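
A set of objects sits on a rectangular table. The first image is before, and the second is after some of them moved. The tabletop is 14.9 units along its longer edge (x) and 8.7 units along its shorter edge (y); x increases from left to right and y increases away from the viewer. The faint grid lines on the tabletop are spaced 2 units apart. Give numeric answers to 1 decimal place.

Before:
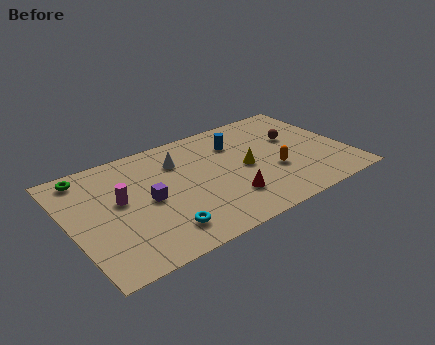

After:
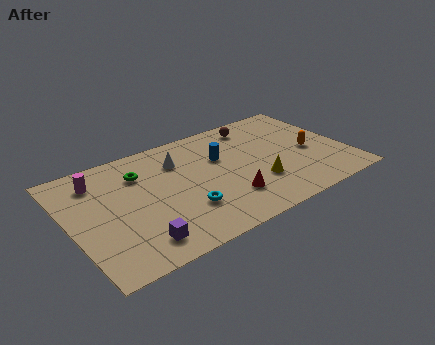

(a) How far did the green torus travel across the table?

3.0

The green torus moved from about (1.3, 7.6) to (4.0, 6.4), a distance of √(2.7² + 1.2²) ≈ 3.0.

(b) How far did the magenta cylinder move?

2.2

The magenta cylinder moved from about (2.7, 4.9) to (1.8, 6.9), a distance of √(0.9² + 2.0²) ≈ 2.2.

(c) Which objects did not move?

the red cone and the white cone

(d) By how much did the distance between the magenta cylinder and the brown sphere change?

-0.9

The distance was about 9.7 in the first image and 8.8 in the second, so they moved 0.9 units closer together.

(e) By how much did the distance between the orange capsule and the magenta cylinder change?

+3.3

The distance was about 8.3 in the first image and 11.6 in the second, so they moved 3.3 units further apart.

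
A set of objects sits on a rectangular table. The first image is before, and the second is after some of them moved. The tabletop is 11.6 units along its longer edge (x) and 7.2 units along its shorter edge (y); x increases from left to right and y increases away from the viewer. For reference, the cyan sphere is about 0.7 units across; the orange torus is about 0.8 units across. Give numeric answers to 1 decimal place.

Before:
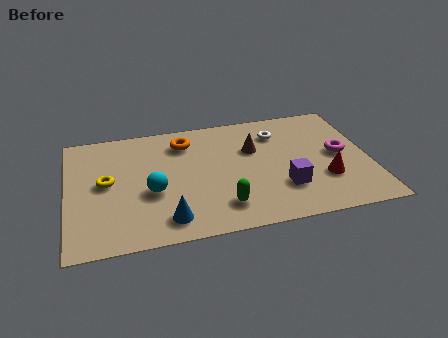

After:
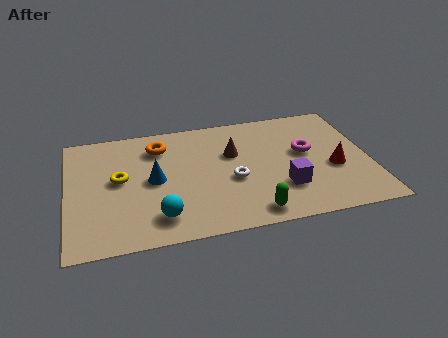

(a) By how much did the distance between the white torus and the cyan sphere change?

-2.3

They were about 5.6 units apart before and 3.3 after — 2.3 units closer together.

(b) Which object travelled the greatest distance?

the white torus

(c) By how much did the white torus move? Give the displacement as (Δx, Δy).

(-1.9, -2.5)

From the two frames, the white torus sits at roughly (8.2, 5.5) before and (6.3, 3.0) after.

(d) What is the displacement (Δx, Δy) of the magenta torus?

(-1.3, 0.4)

From the two frames, the magenta torus sits at roughly (10.5, 3.7) before and (9.2, 4.1) after.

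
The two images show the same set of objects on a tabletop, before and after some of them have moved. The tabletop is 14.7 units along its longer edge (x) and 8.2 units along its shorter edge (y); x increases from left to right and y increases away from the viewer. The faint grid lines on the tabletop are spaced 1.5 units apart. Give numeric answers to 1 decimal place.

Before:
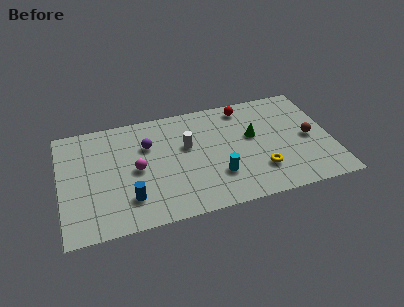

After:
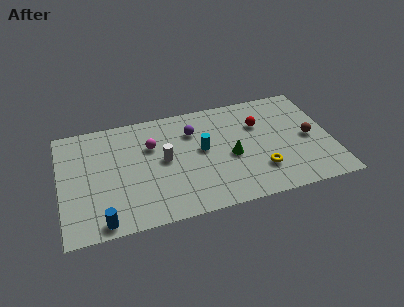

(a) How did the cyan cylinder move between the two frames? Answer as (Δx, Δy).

(-0.7, 2.1)

From the two frames, the cyan cylinder sits at roughly (8.4, 2.4) before and (7.7, 4.5) after.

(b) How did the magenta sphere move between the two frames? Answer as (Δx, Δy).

(0.9, 1.5)

The magenta sphere was at about (4.1, 4.0) and moved to about (5.0, 5.5).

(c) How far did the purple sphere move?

2.5

From (4.8, 5.6) to (7.3, 6.0), the purple sphere covered √(2.5² + 0.4²) ≈ 2.5 units.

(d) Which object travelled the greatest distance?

the purple sphere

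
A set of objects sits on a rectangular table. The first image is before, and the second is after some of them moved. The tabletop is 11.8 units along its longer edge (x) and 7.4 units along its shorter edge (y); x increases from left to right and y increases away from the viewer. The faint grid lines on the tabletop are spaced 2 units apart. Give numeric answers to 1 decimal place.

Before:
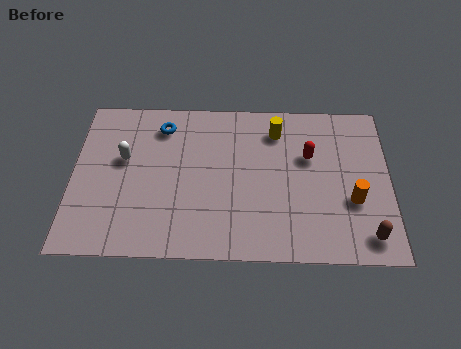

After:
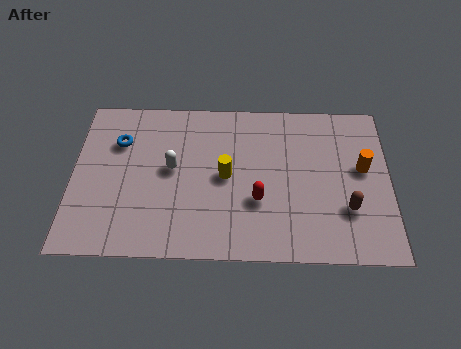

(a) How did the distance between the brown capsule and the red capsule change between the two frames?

-0.9

They were about 4.2 units apart before and 3.3 after — 0.9 units closer together.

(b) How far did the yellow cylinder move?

2.9

The yellow cylinder was near (7.6, 5.9) before and (5.7, 3.7) after, so it travelled √(1.9² + 2.2²) ≈ 2.9 units.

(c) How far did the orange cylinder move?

1.6

The orange cylinder moved from about (10.4, 2.7) to (10.8, 4.2), a distance of √(0.4² + 1.5²) ≈ 1.6.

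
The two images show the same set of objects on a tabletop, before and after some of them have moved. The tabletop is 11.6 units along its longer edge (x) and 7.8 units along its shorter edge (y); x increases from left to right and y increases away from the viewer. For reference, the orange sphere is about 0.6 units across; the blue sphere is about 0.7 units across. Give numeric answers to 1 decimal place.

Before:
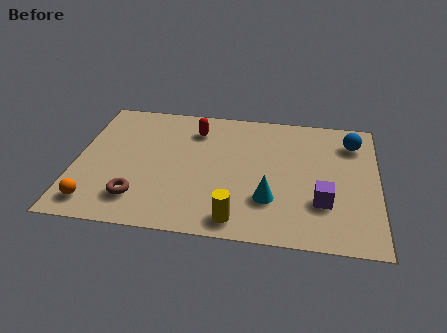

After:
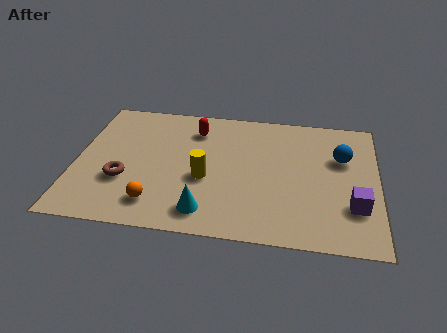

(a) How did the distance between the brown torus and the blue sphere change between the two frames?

-0.6

The distance was about 9.2 in the first image and 8.6 in the second, so they moved 0.6 units closer together.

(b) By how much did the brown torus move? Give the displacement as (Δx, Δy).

(-0.6, 1.0)

The brown torus started near (2.5, 1.7) and ended near (1.9, 2.7).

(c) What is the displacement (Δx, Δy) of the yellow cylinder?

(-1.3, 2.2)

From the two frames, the yellow cylinder sits at roughly (6.3, 1.0) before and (5.0, 3.2) after.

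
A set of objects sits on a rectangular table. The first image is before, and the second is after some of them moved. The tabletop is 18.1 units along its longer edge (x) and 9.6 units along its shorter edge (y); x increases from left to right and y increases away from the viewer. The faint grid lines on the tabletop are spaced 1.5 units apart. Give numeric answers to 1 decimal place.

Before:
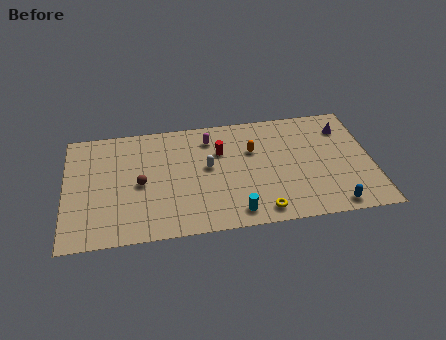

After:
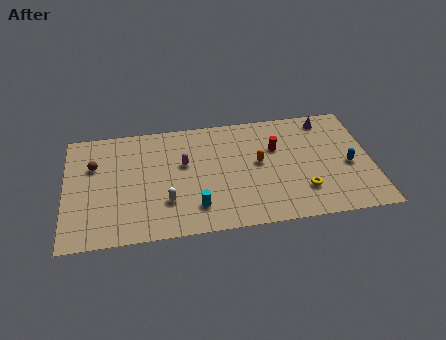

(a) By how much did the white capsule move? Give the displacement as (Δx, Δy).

(-2.5, -2.5)

The white capsule was at about (8.4, 5.3) and moved to about (5.9, 2.8).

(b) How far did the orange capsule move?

1.1

From (11.1, 6.3) to (11.4, 5.2), the orange capsule covered √(0.3² + 1.1²) ≈ 1.1 units.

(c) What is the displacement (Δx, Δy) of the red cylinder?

(3.3, -0.2)

The red cylinder was at about (9.2, 6.5) and moved to about (12.5, 6.3).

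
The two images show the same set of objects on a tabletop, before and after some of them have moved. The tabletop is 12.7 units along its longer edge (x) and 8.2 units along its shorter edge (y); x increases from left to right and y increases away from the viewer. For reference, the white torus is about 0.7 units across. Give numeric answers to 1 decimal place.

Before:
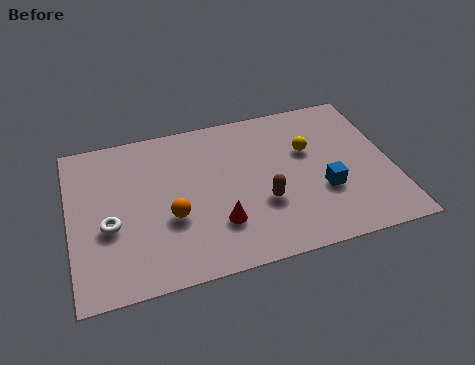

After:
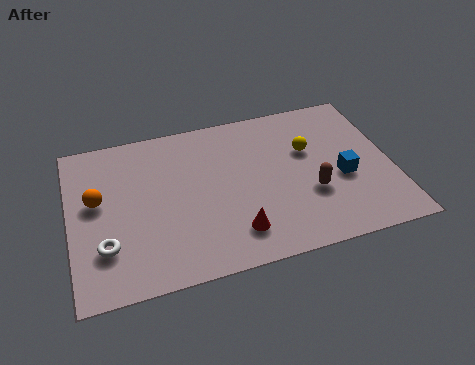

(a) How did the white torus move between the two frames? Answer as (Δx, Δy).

(-0.2, -1.0)

From the two frames, the white torus sits at roughly (1.5, 3.3) before and (1.3, 2.3) after.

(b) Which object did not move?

the yellow sphere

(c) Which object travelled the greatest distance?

the orange sphere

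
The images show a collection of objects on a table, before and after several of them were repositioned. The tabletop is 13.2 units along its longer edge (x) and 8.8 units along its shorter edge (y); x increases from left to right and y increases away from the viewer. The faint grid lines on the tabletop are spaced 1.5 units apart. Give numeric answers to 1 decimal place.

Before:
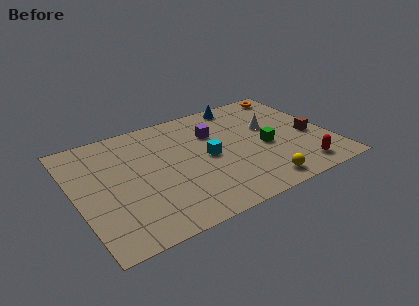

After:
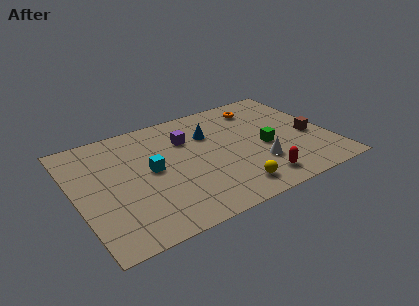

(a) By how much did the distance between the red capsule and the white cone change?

-2.9

They were about 4.1 units apart before and 1.2 after — 2.9 units closer together.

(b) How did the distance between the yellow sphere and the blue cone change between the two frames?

-2.1

The distance was about 6.8 in the first image and 4.7 in the second, so they moved 2.1 units closer together.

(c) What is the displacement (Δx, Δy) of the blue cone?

(-2.0, -1.8)

From the two frames, the blue cone sits at roughly (9.2, 7.9) before and (7.2, 6.1) after.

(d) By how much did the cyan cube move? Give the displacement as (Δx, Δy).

(-2.9, 0.3)

From the two frames, the cyan cube sits at roughly (6.8, 4.3) before and (3.9, 4.6) after.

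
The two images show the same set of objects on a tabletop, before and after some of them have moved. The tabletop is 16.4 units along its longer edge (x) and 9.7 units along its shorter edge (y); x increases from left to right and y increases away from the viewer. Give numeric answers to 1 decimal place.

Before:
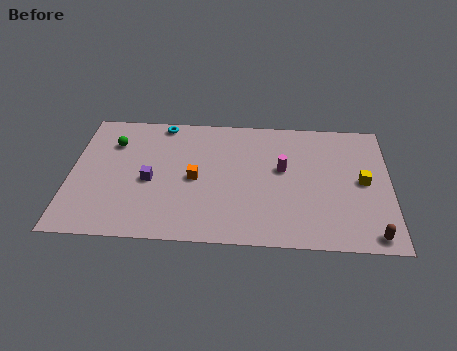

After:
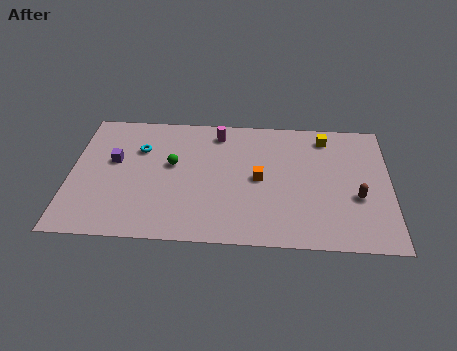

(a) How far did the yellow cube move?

3.8

From (15.0, 4.9) to (13.1, 8.2), the yellow cube covered √(1.9² + 3.3²) ≈ 3.8 units.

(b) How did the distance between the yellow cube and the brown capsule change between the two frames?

+0.9

They were about 3.9 units apart before and 4.8 after — 0.9 units further apart.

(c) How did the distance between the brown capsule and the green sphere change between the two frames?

-4.9

Before: roughly 14.6 units apart; after: 9.7. That's 4.9 units closer together.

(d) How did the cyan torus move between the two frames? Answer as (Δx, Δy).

(-1.1, -2.1)

The cyan torus was at about (4.6, 8.8) and moved to about (3.5, 6.7).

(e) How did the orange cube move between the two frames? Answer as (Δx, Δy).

(3.3, 0.2)

The orange cube was at about (6.4, 4.6) and moved to about (9.7, 4.8).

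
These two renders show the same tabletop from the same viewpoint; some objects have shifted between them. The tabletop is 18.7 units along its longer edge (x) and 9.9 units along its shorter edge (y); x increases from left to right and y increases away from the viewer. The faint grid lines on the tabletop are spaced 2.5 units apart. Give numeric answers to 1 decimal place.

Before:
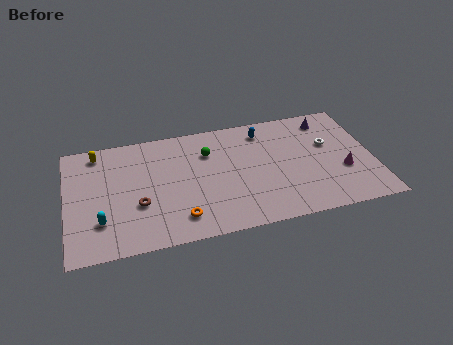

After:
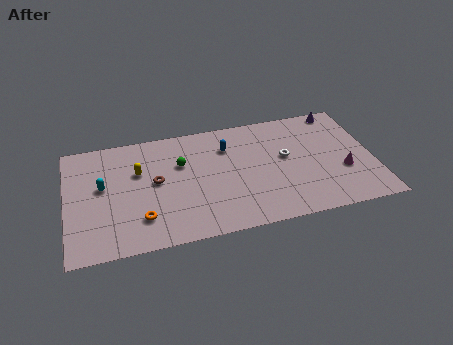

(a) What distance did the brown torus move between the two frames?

2.0

From (4.3, 3.6) to (5.4, 5.3), the brown torus covered √(1.1² + 1.7²) ≈ 2.0 units.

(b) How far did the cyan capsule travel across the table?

2.9

The cyan capsule was near (2.0, 2.7) before and (2.2, 5.6) after, so it travelled √(0.2² + 2.9²) ≈ 2.9 units.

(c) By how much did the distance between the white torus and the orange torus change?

-0.7

The distance was about 10.3 in the first image and 9.6 in the second, so they moved 0.7 units closer together.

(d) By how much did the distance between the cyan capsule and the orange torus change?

-0.9

The distance was about 4.8 in the first image and 3.9 in the second, so they moved 0.9 units closer together.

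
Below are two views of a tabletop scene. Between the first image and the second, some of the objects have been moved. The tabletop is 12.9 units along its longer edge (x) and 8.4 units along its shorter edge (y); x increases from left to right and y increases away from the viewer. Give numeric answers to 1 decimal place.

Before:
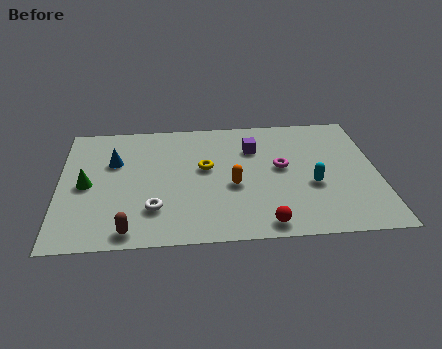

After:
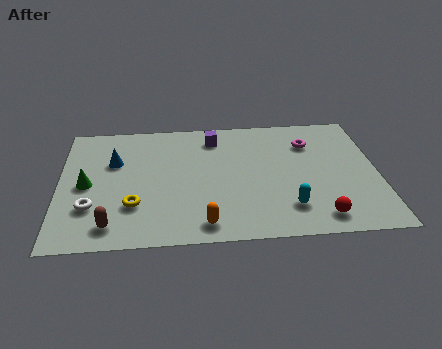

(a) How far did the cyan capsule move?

1.7

From (10.2, 3.3) to (9.2, 1.9), the cyan capsule covered √(1.0² + 1.4²) ≈ 1.7 units.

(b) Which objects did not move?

the blue cone and the green cone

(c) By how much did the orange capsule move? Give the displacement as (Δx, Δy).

(-1.2, -2.4)

From the two frames, the orange capsule sits at roughly (7.0, 3.5) before and (5.8, 1.1) after.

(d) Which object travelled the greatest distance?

the yellow torus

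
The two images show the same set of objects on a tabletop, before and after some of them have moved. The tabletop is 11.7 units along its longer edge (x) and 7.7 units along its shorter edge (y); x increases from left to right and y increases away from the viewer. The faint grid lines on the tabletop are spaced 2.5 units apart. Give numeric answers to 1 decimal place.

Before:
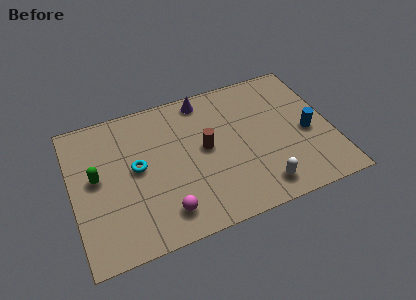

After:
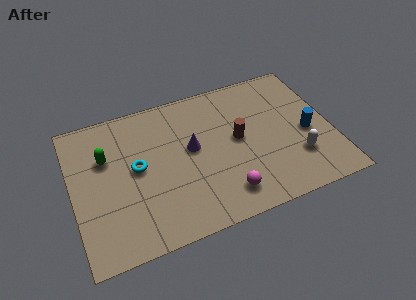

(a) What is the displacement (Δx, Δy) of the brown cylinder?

(1.5, 0.0)

The brown cylinder started near (6.0, 4.1) and ended near (7.5, 4.1).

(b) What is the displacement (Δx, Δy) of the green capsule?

(0.5, 0.9)

From the two frames, the green capsule sits at roughly (1.1, 4.2) before and (1.6, 5.1) after.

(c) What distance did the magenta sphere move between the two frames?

2.7

The magenta sphere was near (3.9, 1.4) before and (6.6, 1.4) after, so it travelled √(2.7² + 0.0²) ≈ 2.7 units.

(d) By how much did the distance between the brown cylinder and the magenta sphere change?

-0.6

The distance was about 3.4 in the first image and 2.8 in the second, so they moved 0.6 units closer together.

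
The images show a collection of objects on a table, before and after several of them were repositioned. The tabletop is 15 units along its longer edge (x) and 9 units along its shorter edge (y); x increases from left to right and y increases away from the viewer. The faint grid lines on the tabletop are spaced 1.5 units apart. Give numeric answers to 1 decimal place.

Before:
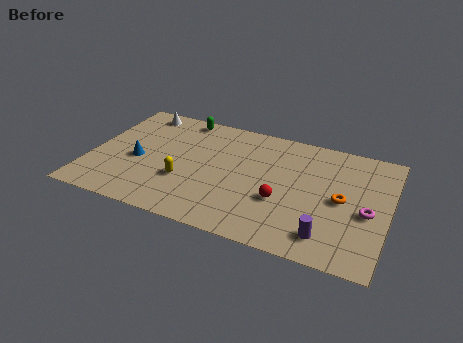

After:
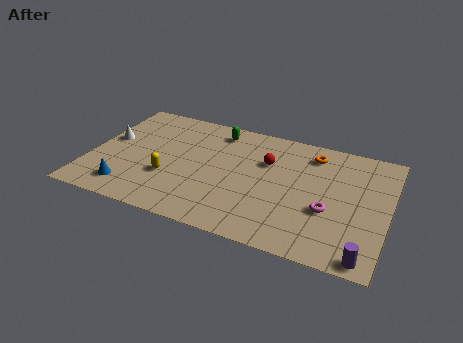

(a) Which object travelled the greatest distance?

the orange torus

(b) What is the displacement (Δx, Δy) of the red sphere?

(-1.0, 2.7)

The red sphere was at about (9.8, 3.3) and moved to about (8.8, 6.0).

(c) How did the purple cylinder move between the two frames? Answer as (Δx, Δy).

(1.9, -0.8)

From the two frames, the purple cylinder sits at roughly (12.2, 1.6) before and (14.1, 0.8) after.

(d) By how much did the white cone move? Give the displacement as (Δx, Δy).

(-1.2, -2.8)

The white cone started near (2.0, 7.9) and ended near (0.8, 5.1).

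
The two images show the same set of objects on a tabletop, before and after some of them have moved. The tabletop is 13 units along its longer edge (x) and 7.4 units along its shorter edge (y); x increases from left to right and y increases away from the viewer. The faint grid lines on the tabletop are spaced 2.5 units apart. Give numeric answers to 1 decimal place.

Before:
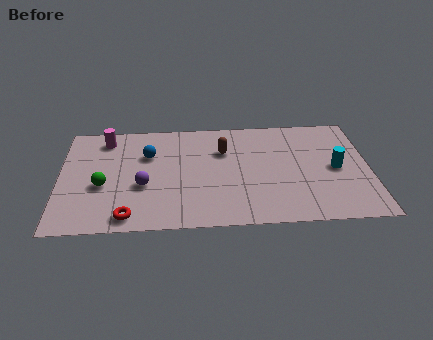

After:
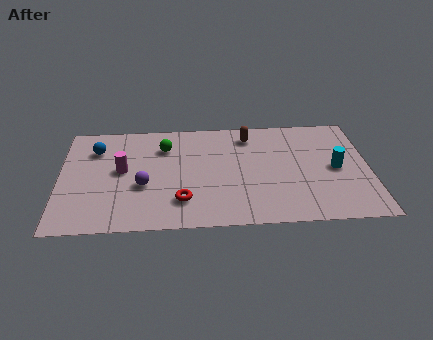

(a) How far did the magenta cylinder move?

2.3

The magenta cylinder was near (1.9, 6.2) before and (2.6, 4.0) after, so it travelled √(0.7² + 2.2²) ≈ 2.3 units.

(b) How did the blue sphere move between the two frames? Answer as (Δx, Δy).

(-2.2, 0.5)

The blue sphere started near (3.7, 5.0) and ended near (1.5, 5.5).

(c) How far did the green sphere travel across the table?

3.6

The green sphere was near (1.8, 3.0) before and (4.4, 5.5) after, so it travelled √(2.6² + 2.5²) ≈ 3.6 units.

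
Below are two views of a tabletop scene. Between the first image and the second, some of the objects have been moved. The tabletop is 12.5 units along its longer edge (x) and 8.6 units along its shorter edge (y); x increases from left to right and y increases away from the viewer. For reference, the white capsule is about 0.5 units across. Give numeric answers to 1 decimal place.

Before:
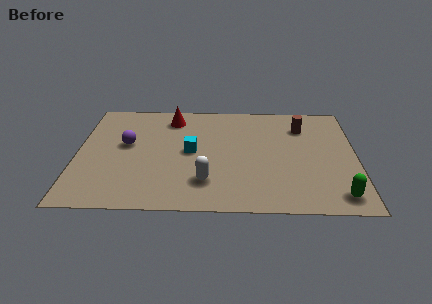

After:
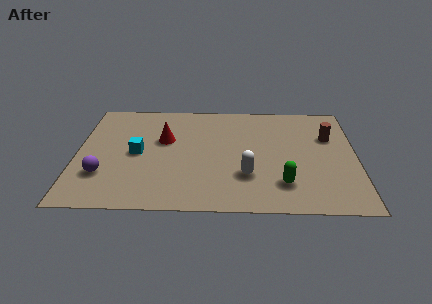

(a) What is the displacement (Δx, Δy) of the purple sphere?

(-1.0, -2.4)

The purple sphere started near (2.2, 4.9) and ended near (1.2, 2.5).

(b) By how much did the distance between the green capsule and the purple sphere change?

-2.1

The distance was about 10.1 in the first image and 8.0 in the second, so they moved 2.1 units closer together.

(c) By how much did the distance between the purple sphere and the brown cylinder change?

+2.5

Before: roughly 8.1 units apart; after: 10.6. That's 2.5 units further apart.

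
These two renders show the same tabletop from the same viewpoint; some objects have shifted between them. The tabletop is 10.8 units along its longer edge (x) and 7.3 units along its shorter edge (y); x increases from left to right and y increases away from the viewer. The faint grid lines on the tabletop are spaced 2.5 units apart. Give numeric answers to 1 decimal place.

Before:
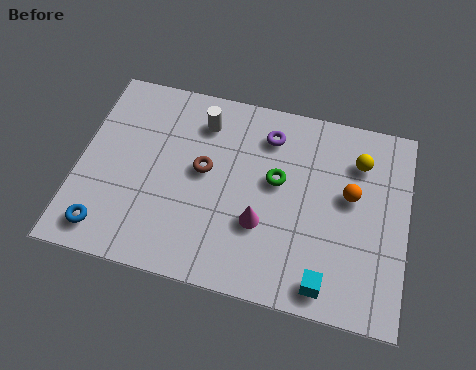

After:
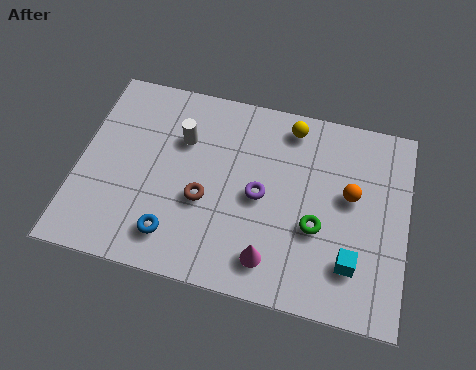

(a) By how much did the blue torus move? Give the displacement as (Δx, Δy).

(2.2, 0.3)

From the two frames, the blue torus sits at roughly (1.1, 1.1) before and (3.3, 1.4) after.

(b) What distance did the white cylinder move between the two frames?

1.0

From (3.9, 5.8) to (3.3, 5.0), the white cylinder covered √(0.6² + 0.8²) ≈ 1.0 units.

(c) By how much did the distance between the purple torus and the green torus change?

+0.4

The distance was about 1.6 in the first image and 2.0 in the second, so they moved 0.4 units further apart.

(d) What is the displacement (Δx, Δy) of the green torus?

(1.4, -1.4)

From the two frames, the green torus sits at roughly (6.5, 4.2) before and (7.9, 2.8) after.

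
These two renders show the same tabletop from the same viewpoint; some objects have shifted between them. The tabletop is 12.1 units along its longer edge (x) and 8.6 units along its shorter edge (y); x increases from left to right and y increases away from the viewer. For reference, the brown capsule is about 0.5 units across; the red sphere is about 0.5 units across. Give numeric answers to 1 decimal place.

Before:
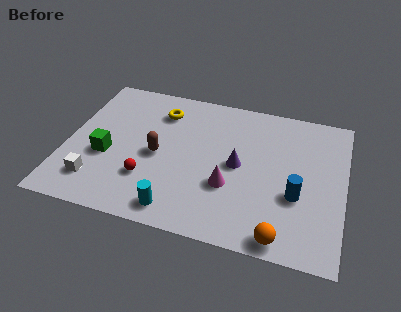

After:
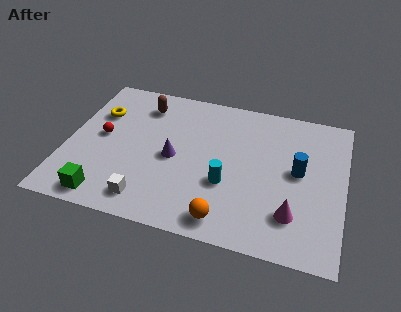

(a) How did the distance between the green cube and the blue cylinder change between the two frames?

+0.6

They were about 8.3 units apart before and 8.9 after — 0.6 units further apart.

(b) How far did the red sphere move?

3.0

The red sphere was near (3.7, 2.5) before and (1.5, 4.5) after, so it travelled √(2.2² + 2.0²) ≈ 3.0 units.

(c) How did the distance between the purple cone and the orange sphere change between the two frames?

-0.3

Before: roughly 4.1 units apart; after: 3.8. That's 0.3 units closer together.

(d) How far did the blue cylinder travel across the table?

1.4

The blue cylinder moved from about (10.1, 3.2) to (10.1, 4.6), a distance of √(0.0² + 1.4²) ≈ 1.4.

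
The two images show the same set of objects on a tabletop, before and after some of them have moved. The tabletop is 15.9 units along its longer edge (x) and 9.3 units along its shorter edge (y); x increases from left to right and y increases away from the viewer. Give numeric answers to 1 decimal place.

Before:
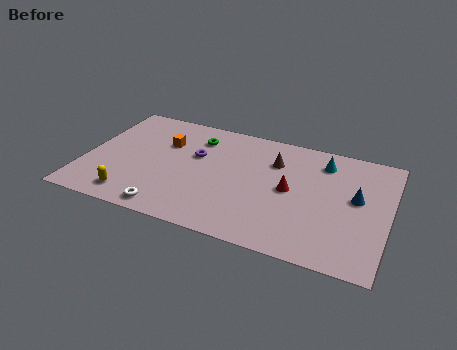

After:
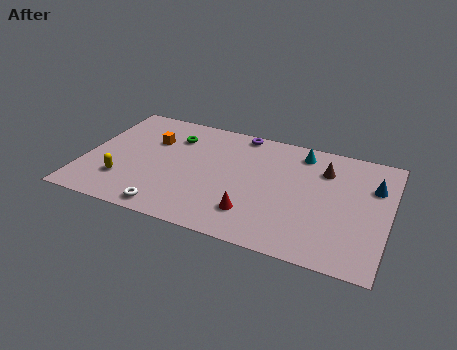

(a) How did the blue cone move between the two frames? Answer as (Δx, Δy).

(0.8, 1.2)

From the two frames, the blue cone sits at roughly (14.2, 5.2) before and (15.0, 6.4) after.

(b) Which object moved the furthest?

the purple torus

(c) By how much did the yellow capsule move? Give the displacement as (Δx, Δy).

(-0.6, 1.1)

From the two frames, the yellow capsule sits at roughly (2.8, 1.4) before and (2.2, 2.5) after.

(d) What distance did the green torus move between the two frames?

1.2

The green torus was near (5.6, 7.3) before and (4.4, 7.0) after, so it travelled √(1.2² + 0.3²) ≈ 1.2 units.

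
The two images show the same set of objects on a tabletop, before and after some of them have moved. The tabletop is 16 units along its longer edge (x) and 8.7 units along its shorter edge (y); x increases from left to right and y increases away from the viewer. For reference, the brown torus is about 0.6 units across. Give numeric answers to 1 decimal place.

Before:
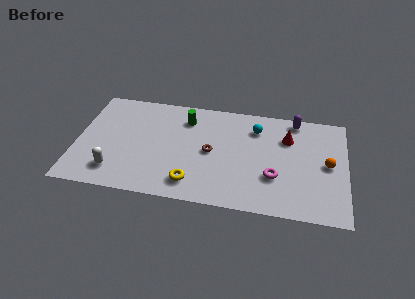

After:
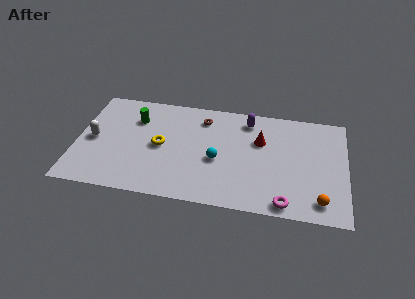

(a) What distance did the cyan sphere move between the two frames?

3.7

From (10.6, 6.7) to (8.4, 3.7), the cyan sphere covered √(2.2² + 3.0²) ≈ 3.7 units.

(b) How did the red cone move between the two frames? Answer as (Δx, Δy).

(-1.6, -0.5)

From the two frames, the red cone sits at roughly (12.5, 6.2) before and (10.9, 5.7) after.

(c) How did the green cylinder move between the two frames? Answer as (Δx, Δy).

(-3.0, -0.5)

From the two frames, the green cylinder sits at roughly (6.4, 6.8) before and (3.4, 6.3) after.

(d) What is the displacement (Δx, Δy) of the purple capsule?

(-2.8, -0.5)

The purple capsule started near (12.9, 7.8) and ended near (10.1, 7.3).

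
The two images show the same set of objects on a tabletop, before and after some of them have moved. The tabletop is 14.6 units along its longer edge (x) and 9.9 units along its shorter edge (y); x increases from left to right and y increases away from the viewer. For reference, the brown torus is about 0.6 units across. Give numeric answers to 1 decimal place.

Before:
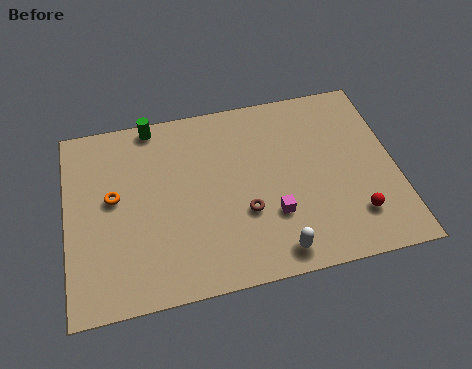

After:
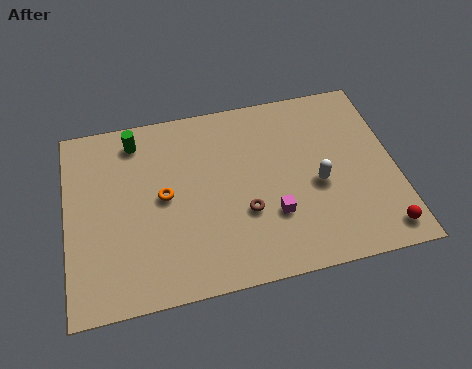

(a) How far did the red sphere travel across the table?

1.5

The red sphere moved from about (12.6, 2.3) to (13.7, 1.3), a distance of √(1.1² + 1.0²) ≈ 1.5.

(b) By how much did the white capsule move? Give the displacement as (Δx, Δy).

(2.1, 3.1)

The white capsule was at about (9.0, 1.2) and moved to about (11.1, 4.3).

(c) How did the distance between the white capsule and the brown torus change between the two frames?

+0.8

They were about 2.6 units apart before and 3.4 after — 0.8 units further apart.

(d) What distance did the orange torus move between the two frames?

2.2

The orange torus moved from about (2.1, 5.5) to (4.3, 5.1), a distance of √(2.2² + 0.4²) ≈ 2.2.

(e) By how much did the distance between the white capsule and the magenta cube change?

+0.5

They were about 1.9 units apart before and 2.4 after — 0.5 units further apart.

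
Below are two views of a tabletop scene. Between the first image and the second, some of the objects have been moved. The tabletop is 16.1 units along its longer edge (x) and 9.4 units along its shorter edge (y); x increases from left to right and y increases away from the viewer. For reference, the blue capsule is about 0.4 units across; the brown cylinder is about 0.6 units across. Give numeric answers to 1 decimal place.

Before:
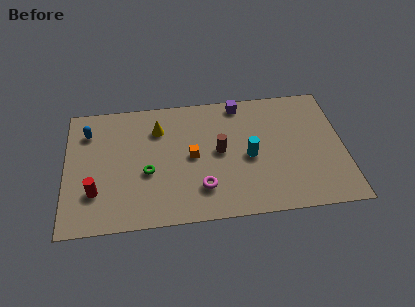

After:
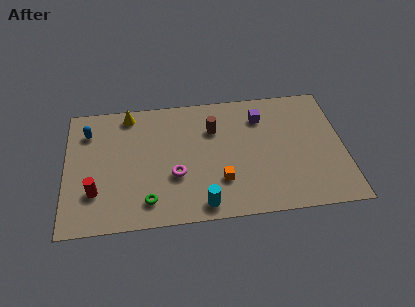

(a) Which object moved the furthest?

the cyan cylinder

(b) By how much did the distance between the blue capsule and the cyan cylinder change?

-0.8

They were about 9.7 units apart before and 8.9 after — 0.8 units closer together.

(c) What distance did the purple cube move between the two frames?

1.7

The purple cube was near (10.2, 8.4) before and (11.4, 7.2) after, so it travelled √(1.2² + 1.2²) ≈ 1.7 units.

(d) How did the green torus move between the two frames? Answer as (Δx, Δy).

(0.0, -2.1)

The green torus started near (4.7, 3.8) and ended near (4.7, 1.7).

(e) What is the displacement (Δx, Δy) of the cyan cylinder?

(-2.8, -3.2)

From the two frames, the cyan cylinder sits at roughly (10.6, 4.3) before and (7.8, 1.1) after.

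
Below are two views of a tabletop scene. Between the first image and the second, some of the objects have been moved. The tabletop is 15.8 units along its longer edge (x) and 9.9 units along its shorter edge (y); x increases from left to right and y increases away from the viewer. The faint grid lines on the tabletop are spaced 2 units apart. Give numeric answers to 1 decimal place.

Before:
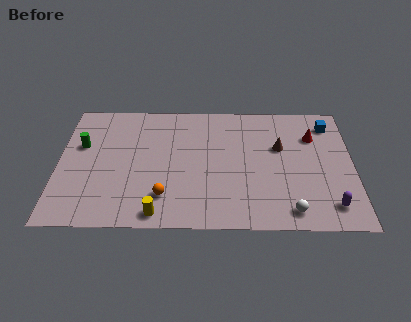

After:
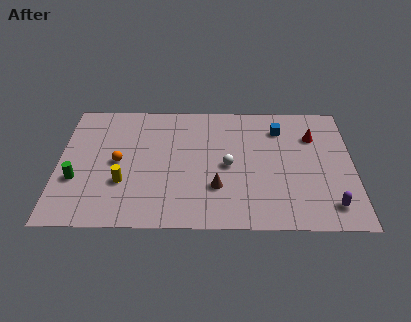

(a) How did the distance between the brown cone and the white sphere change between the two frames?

-3.1

The distance was about 4.9 in the first image and 1.8 in the second, so they moved 3.1 units closer together.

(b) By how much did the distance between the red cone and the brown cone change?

+4.6

Before: roughly 2.0 units apart; after: 6.6. That's 4.6 units further apart.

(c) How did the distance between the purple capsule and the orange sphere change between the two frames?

+2.9

Before: roughly 8.8 units apart; after: 11.7. That's 2.9 units further apart.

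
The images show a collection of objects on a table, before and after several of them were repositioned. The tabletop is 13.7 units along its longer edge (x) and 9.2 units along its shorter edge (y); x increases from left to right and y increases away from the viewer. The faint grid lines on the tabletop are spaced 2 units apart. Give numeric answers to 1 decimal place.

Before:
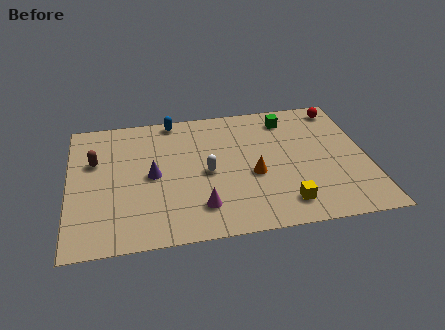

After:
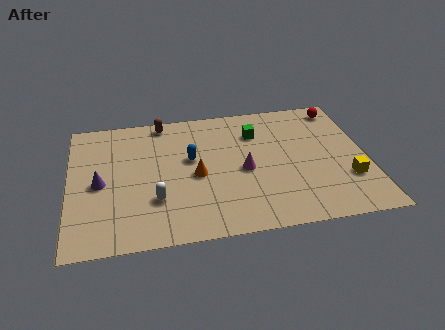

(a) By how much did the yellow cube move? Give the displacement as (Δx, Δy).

(3.0, 1.2)

From the two frames, the yellow cube sits at roughly (9.7, 1.6) before and (12.7, 2.8) after.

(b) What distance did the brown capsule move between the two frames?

4.0

The brown capsule moved from about (1.2, 5.9) to (4.4, 8.3), a distance of √(3.2² + 2.4²) ≈ 4.0.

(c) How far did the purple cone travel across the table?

2.4

The purple cone moved from about (3.8, 4.5) to (1.4, 4.3), a distance of √(2.4² + 0.2²) ≈ 2.4.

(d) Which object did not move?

the red sphere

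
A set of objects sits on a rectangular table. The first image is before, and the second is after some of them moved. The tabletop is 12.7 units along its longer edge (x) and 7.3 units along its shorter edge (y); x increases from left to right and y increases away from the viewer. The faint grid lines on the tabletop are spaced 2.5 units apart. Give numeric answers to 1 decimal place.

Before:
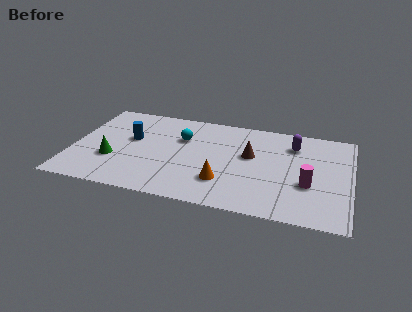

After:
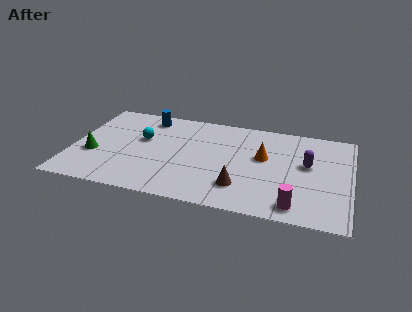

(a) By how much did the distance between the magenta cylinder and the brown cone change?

-0.5

The distance was about 3.1 in the first image and 2.6 in the second, so they moved 0.5 units closer together.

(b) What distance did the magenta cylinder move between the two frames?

1.8

From (10.8, 2.7) to (10.3, 1.0), the magenta cylinder covered √(0.5² + 1.7²) ≈ 1.8 units.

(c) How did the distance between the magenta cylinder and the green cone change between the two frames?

+0.6

The distance was about 8.9 in the first image and 9.5 in the second, so they moved 0.6 units further apart.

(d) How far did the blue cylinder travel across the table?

2.0

From (2.6, 4.3) to (3.2, 6.2), the blue cylinder covered √(0.6² + 1.9²) ≈ 2.0 units.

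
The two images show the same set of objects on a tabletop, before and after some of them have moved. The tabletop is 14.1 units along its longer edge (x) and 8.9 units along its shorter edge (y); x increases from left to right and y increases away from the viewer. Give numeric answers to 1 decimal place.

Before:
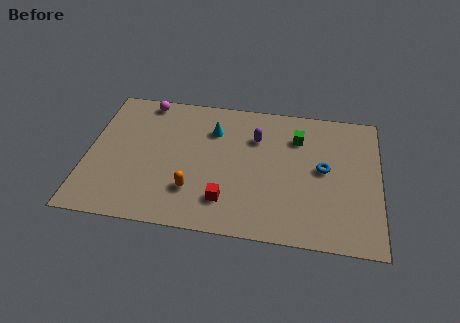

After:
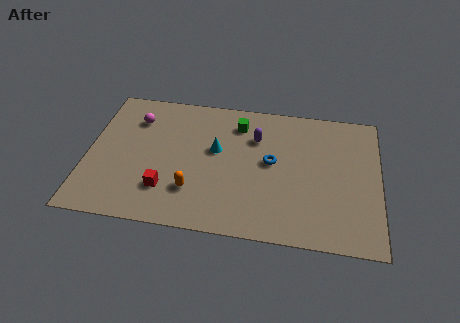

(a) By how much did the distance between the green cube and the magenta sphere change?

-2.6

The distance was about 7.6 in the first image and 5.0 in the second, so they moved 2.6 units closer together.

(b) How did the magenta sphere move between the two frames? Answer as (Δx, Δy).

(-0.4, -1.3)

From the two frames, the magenta sphere sits at roughly (2.6, 8.0) before and (2.2, 6.7) after.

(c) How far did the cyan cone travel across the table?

1.3

From (6.0, 6.5) to (6.2, 5.2), the cyan cone covered √(0.2² + 1.3²) ≈ 1.3 units.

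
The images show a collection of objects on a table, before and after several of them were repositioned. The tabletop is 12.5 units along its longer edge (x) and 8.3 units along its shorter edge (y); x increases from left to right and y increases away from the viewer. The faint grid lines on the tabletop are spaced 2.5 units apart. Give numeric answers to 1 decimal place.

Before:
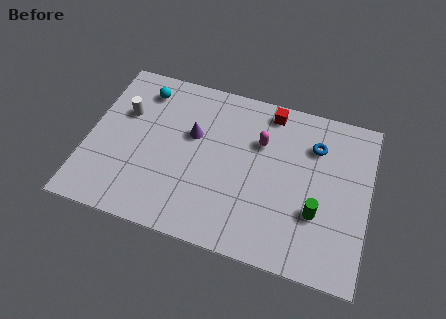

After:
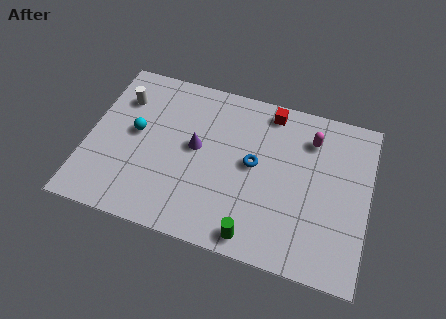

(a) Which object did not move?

the red cube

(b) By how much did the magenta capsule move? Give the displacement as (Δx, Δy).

(2.2, 0.8)

From the two frames, the magenta capsule sits at roughly (7.6, 5.6) before and (9.8, 6.4) after.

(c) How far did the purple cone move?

0.6

The purple cone moved from about (4.6, 5.1) to (4.8, 4.5), a distance of √(0.2² + 0.6²) ≈ 0.6.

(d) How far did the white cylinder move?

0.7

The white cylinder moved from about (1.5, 5.4) to (1.3, 6.1), a distance of √(0.2² + 0.7²) ≈ 0.7.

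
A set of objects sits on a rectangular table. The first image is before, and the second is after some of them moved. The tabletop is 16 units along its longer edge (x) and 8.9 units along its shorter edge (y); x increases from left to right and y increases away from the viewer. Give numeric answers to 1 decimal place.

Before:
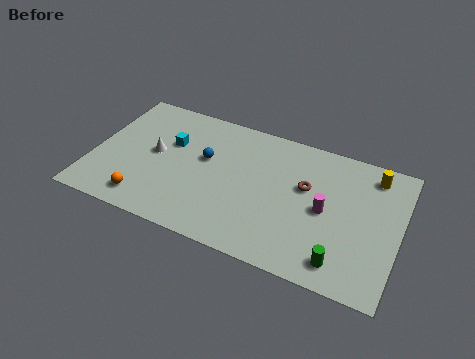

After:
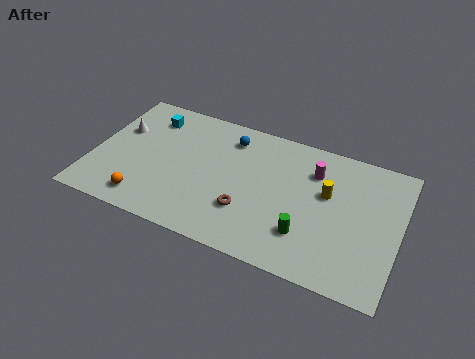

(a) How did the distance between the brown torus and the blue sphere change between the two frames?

-0.6

They were about 5.3 units apart before and 4.7 after — 0.6 units closer together.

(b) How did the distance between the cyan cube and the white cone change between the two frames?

+0.8

Before: roughly 1.2 units apart; after: 2.0. That's 0.8 units further apart.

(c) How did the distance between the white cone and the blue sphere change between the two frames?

+3.2

Before: roughly 2.7 units apart; after: 5.9. That's 3.2 units further apart.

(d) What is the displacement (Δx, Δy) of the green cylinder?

(-1.9, 1.0)

From the two frames, the green cylinder sits at roughly (13.3, 1.4) before and (11.4, 2.4) after.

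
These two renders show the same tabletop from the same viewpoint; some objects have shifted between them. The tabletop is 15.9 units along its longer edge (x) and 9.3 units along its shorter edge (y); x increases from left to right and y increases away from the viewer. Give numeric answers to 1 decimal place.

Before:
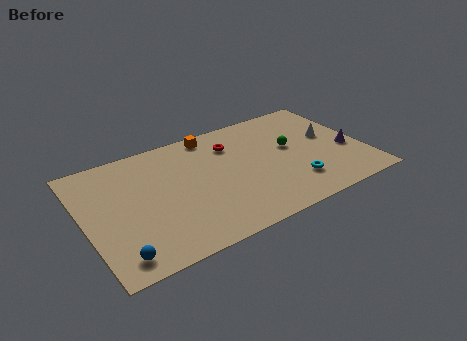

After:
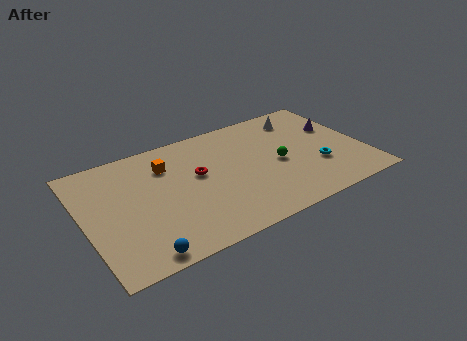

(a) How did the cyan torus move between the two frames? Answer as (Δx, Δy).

(1.5, 0.8)

The cyan torus was at about (11.6, 2.3) and moved to about (13.1, 3.1).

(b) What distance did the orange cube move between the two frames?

3.1

The orange cube moved from about (7.7, 8.3) to (4.9, 6.9), a distance of √(2.8² + 1.4²) ≈ 3.1.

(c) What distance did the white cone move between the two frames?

2.6

The white cone moved from about (14.2, 5.3) to (12.9, 7.6), a distance of √(1.3² + 2.3²) ≈ 2.6.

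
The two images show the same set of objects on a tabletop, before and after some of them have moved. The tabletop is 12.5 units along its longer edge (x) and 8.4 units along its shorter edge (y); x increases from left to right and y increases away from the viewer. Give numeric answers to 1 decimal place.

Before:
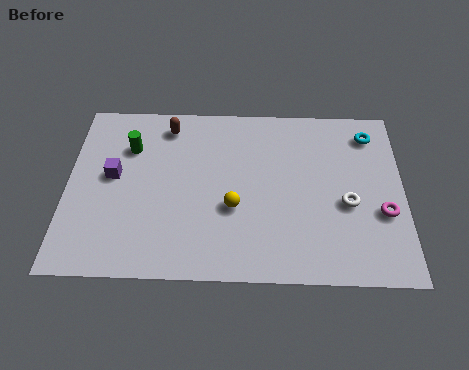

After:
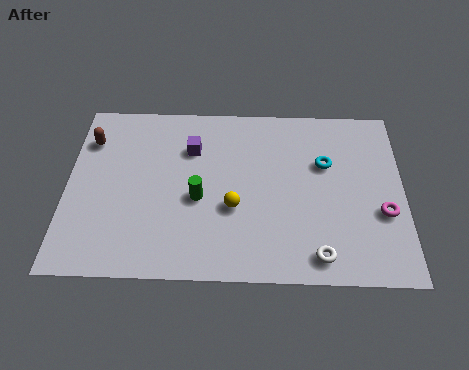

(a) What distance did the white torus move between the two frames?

2.6

The white torus was near (10.4, 3.5) before and (9.3, 1.1) after, so it travelled √(1.1² + 2.4²) ≈ 2.6 units.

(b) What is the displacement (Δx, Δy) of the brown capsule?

(-2.9, -0.8)

From the two frames, the brown capsule sits at roughly (3.7, 7.1) before and (0.8, 6.3) after.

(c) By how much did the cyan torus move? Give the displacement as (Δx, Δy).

(-1.7, -1.5)

The cyan torus started near (11.3, 6.9) and ended near (9.6, 5.4).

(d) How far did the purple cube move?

3.2

The purple cube was near (1.7, 4.6) before and (4.6, 6.0) after, so it travelled √(2.9² + 1.4²) ≈ 3.2 units.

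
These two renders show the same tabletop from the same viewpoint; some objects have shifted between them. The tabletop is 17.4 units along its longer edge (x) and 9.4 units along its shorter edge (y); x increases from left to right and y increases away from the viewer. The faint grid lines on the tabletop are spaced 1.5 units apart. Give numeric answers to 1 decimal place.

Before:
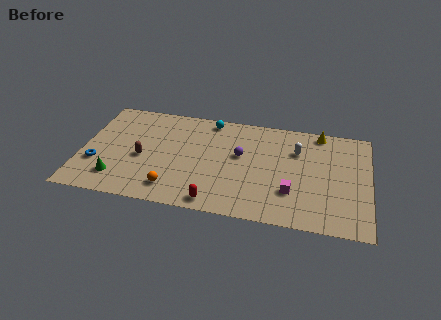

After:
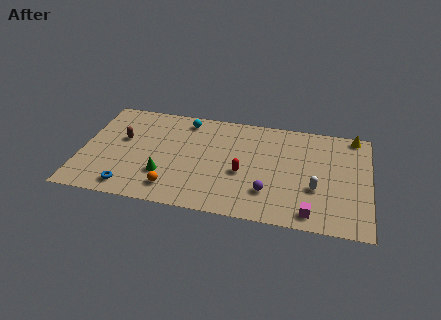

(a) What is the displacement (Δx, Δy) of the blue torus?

(2.1, -1.8)

The blue torus started near (1.0, 3.1) and ended near (3.1, 1.3).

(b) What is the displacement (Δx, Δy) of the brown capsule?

(-1.3, 1.5)

The brown capsule was at about (3.7, 4.1) and moved to about (2.4, 5.6).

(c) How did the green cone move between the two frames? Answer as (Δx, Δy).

(2.8, 0.8)

The green cone started near (2.3, 2.0) and ended near (5.1, 2.8).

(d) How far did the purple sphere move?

3.5

The purple sphere moved from about (9.6, 5.5) to (11.4, 2.5), a distance of √(1.8² + 3.0²) ≈ 3.5.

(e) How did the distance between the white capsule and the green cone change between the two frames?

-2.5

The distance was about 11.6 in the first image and 9.1 in the second, so they moved 2.5 units closer together.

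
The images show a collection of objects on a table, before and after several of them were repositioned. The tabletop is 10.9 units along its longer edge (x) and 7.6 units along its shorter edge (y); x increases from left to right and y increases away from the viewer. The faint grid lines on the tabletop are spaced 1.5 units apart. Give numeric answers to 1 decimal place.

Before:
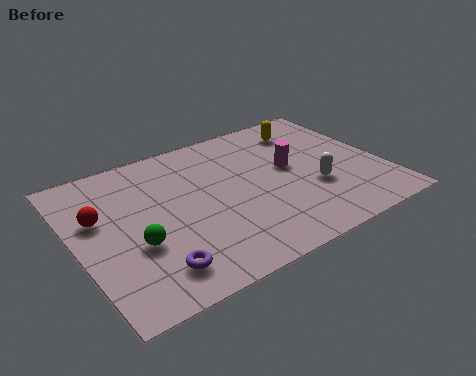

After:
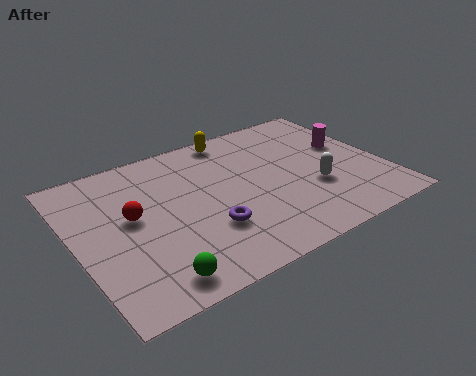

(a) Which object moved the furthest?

the yellow capsule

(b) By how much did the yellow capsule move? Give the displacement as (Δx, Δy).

(-2.6, 0.7)

The yellow capsule was at about (8.7, 6.1) and moved to about (6.1, 6.8).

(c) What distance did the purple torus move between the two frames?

2.3

The purple torus was near (2.3, 1.4) before and (4.4, 2.4) after, so it travelled √(2.1² + 1.0²) ≈ 2.3 units.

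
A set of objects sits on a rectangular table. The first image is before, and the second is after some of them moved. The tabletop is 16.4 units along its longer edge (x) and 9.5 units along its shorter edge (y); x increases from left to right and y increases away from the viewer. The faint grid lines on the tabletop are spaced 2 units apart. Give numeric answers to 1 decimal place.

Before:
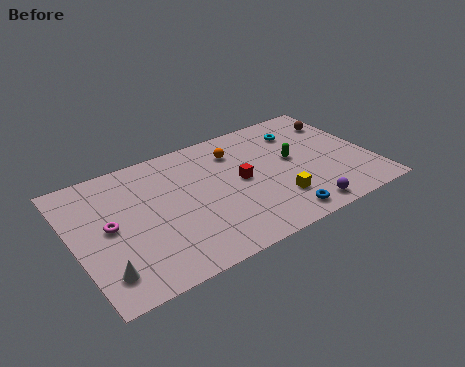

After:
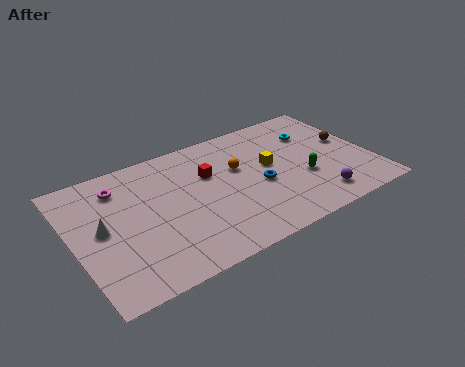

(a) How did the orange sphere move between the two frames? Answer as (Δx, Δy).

(-0.1, -1.4)

The orange sphere started near (9.3, 7.3) and ended near (9.2, 5.9).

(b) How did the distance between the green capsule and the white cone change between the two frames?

-0.4

They were about 11.5 units apart before and 11.1 after — 0.4 units closer together.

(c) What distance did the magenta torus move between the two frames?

2.8

The magenta torus was near (1.9, 4.9) before and (2.8, 7.5) after, so it travelled √(0.9² + 2.6²) ≈ 2.8 units.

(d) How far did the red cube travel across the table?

2.1

The red cube was near (9.2, 4.9) before and (7.6, 6.2) after, so it travelled √(1.6² + 1.3²) ≈ 2.1 units.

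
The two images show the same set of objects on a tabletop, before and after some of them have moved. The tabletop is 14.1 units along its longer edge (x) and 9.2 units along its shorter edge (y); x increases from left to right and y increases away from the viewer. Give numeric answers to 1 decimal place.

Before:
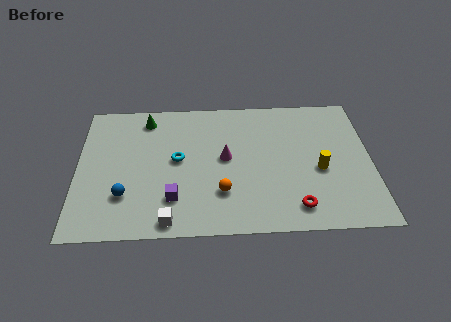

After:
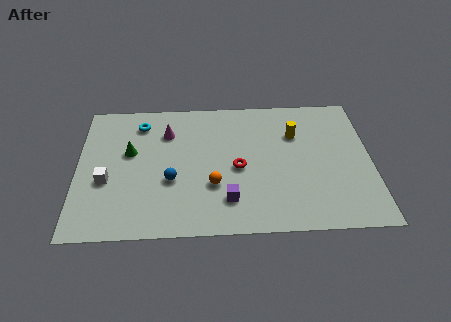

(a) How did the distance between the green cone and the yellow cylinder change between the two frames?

-1.1

They were about 9.2 units apart before and 8.1 after — 1.1 units closer together.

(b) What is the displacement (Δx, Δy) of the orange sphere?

(-0.4, 0.5)

The orange sphere started near (6.9, 2.6) and ended near (6.5, 3.1).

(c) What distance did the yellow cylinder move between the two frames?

2.7

The yellow cylinder was near (11.6, 3.9) before and (10.5, 6.4) after, so it travelled √(1.1² + 2.5²) ≈ 2.7 units.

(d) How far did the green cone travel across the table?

2.4

The green cone moved from about (3.3, 7.8) to (2.5, 5.5), a distance of √(0.8² + 2.3²) ≈ 2.4.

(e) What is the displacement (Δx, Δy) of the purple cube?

(2.6, -0.2)

From the two frames, the purple cube sits at roughly (4.6, 2.3) before and (7.2, 2.1) after.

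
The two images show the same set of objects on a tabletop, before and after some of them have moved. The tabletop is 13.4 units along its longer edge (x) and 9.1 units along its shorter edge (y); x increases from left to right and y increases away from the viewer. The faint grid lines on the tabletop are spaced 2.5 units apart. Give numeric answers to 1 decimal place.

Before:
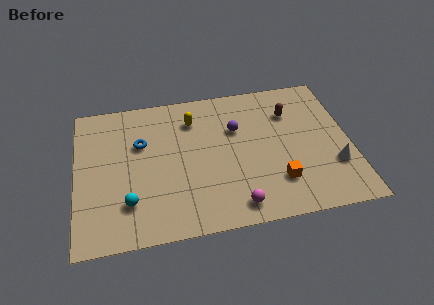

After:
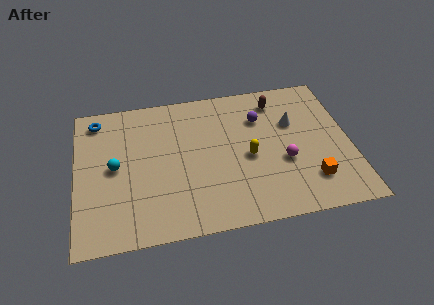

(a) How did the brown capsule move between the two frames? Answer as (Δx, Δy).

(-0.6, 0.9)

The brown capsule was at about (10.6, 6.6) and moved to about (10.0, 7.5).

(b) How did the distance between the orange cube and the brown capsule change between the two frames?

+1.2

The distance was about 4.4 in the first image and 5.6 in the second, so they moved 1.2 units further apart.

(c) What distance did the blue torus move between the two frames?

2.8

The blue torus was near (3.2, 5.9) before and (1.1, 7.8) after, so it travelled √(2.1² + 1.9²) ≈ 2.8 units.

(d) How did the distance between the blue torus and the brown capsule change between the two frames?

+1.5

The distance was about 7.4 in the first image and 8.9 in the second, so they moved 1.5 units further apart.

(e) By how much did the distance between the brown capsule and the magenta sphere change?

-2.2

Before: roughly 6.2 units apart; after: 4.0. That's 2.2 units closer together.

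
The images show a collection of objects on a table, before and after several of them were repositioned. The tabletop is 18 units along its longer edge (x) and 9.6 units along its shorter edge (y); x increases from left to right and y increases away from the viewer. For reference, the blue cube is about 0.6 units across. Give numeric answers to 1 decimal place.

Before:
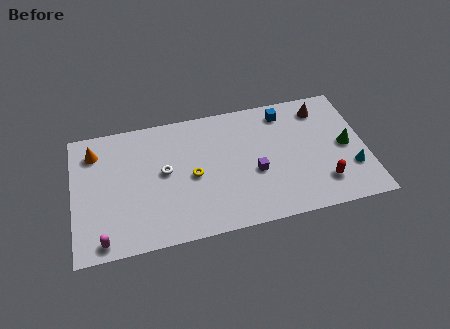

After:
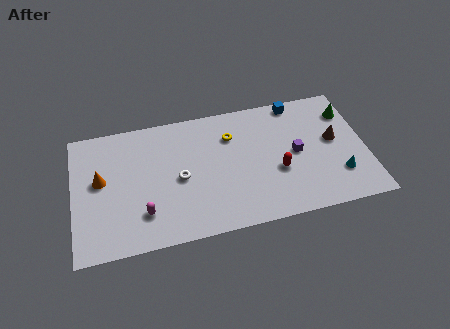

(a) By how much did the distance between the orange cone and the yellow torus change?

+1.6

Before: roughly 6.7 units apart; after: 8.3. That's 1.6 units further apart.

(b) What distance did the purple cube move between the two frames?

2.8

The purple cube was near (11.1, 3.9) before and (13.7, 4.8) after, so it travelled √(2.6² + 0.9²) ≈ 2.8 units.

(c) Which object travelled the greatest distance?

the yellow torus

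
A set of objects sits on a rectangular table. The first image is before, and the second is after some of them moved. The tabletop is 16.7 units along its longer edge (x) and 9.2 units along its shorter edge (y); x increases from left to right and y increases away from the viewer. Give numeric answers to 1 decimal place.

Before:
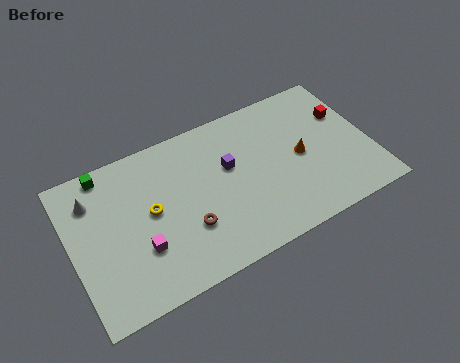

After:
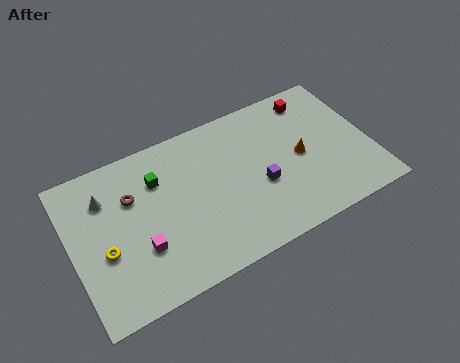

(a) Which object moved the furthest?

the brown torus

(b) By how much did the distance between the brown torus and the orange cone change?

+2.7

They were about 6.8 units apart before and 9.5 after — 2.7 units further apart.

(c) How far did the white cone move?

0.7

The white cone was near (1.4, 7.0) before and (2.1, 6.8) after, so it travelled √(0.7² + 0.2²) ≈ 0.7 units.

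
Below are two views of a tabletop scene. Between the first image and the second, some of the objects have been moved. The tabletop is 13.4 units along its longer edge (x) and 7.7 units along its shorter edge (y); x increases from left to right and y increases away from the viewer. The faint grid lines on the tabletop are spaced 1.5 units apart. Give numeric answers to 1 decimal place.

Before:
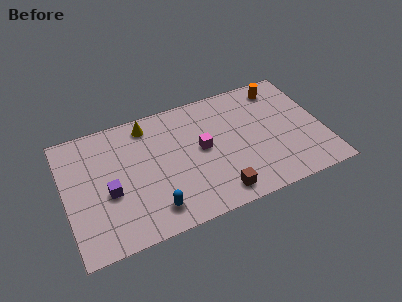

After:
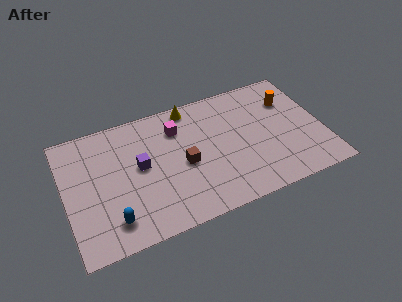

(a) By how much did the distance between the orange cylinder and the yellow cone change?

-1.7

The distance was about 7.0 in the first image and 5.3 in the second, so they moved 1.7 units closer together.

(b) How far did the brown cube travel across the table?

2.8

The brown cube moved from about (7.6, 1.1) to (6.1, 3.5), a distance of √(1.5² + 2.4²) ≈ 2.8.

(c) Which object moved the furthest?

the brown cube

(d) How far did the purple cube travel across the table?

2.0

From (2.2, 3.2) to (3.9, 4.2), the purple cube covered √(1.7² + 1.0²) ≈ 2.0 units.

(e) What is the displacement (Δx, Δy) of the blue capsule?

(-2.1, 0.1)

The blue capsule started near (4.3, 1.4) and ended near (2.2, 1.5).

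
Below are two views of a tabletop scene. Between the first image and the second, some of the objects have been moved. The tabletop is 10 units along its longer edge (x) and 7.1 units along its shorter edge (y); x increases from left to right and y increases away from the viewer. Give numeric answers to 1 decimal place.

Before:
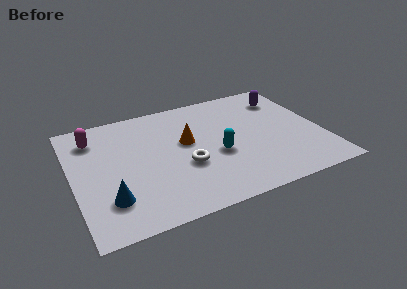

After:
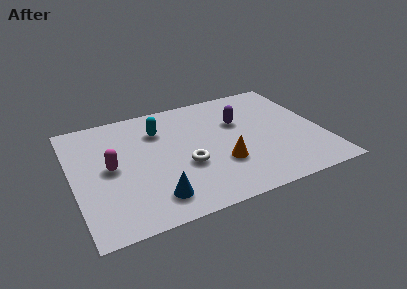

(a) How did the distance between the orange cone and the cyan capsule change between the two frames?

+2.0

The distance was about 1.6 in the first image and 3.6 in the second, so they moved 2.0 units further apart.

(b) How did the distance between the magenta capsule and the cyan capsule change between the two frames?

-2.8

The distance was about 5.4 in the first image and 2.6 in the second, so they moved 2.8 units closer together.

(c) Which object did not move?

the white torus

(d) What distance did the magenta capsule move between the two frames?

2.1

From (1.0, 5.6) to (1.5, 3.6), the magenta capsule covered √(0.5² + 2.0²) ≈ 2.1 units.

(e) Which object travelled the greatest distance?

the cyan capsule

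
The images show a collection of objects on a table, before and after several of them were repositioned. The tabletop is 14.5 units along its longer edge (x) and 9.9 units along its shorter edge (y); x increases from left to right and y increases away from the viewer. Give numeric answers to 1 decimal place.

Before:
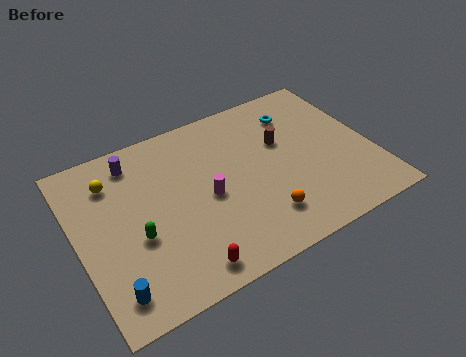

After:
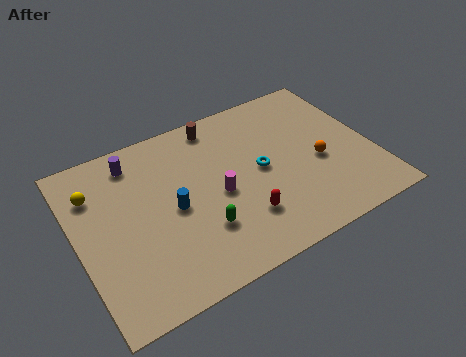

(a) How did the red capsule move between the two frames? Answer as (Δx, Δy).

(3.1, 1.4)

The red capsule was at about (4.6, 1.2) and moved to about (7.7, 2.6).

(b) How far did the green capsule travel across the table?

3.2

The green capsule was near (2.7, 3.9) before and (5.7, 2.9) after, so it travelled √(3.0² + 1.0²) ≈ 3.2 units.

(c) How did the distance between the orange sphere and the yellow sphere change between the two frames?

+2.6

The distance was about 8.5 in the first image and 11.1 in the second, so they moved 2.6 units further apart.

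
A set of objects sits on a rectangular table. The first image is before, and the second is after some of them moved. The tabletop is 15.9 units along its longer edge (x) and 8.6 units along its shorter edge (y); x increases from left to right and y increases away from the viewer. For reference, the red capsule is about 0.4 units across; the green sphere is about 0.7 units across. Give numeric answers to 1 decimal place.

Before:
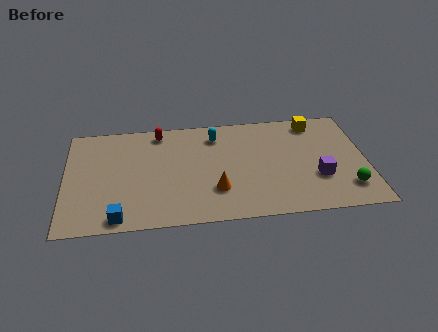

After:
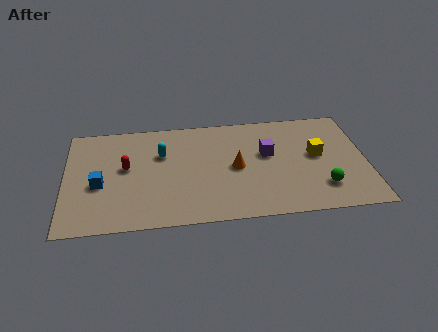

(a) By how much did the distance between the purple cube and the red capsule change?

-2.0

Before: roughly 9.5 units apart; after: 7.5. That's 2.0 units closer together.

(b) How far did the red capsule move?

3.2

The red capsule moved from about (5.0, 7.5) to (3.2, 4.8), a distance of √(1.8² + 2.7²) ≈ 3.2.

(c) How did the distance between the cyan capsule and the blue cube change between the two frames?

-4.0

Before: roughly 7.9 units apart; after: 3.9. That's 4.0 units closer together.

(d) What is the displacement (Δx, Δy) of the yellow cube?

(0.0, -2.7)

The yellow cube was at about (13.3, 7.4) and moved to about (13.3, 4.7).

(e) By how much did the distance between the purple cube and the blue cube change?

-1.7

They were about 10.7 units apart before and 9.0 after — 1.7 units closer together.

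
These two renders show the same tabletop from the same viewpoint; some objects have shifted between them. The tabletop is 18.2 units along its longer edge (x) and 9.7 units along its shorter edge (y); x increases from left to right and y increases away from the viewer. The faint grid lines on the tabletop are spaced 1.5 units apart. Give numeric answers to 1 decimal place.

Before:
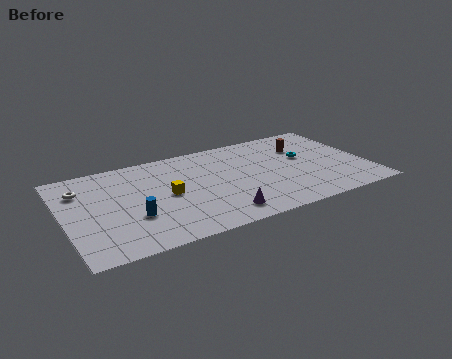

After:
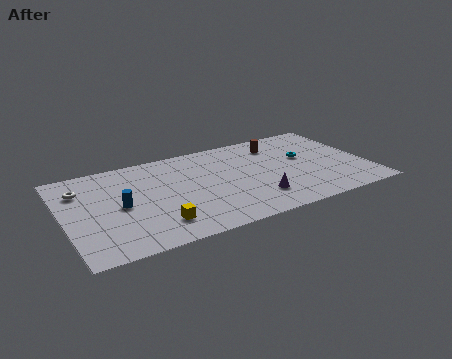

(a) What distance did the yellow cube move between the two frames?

2.8

The yellow cube moved from about (6.1, 4.8) to (5.2, 2.1), a distance of √(0.9² + 2.7²) ≈ 2.8.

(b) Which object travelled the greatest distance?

the yellow cube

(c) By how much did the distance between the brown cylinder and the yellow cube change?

+0.9

Before: roughly 8.9 units apart; after: 9.8. That's 0.9 units further apart.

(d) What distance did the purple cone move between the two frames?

2.4

The purple cone moved from about (8.9, 1.6) to (11.2, 2.4), a distance of √(2.3² + 0.8²) ≈ 2.4.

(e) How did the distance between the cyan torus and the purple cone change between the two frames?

-2.3

The distance was about 7.0 in the first image and 4.7 in the second, so they moved 2.3 units closer together.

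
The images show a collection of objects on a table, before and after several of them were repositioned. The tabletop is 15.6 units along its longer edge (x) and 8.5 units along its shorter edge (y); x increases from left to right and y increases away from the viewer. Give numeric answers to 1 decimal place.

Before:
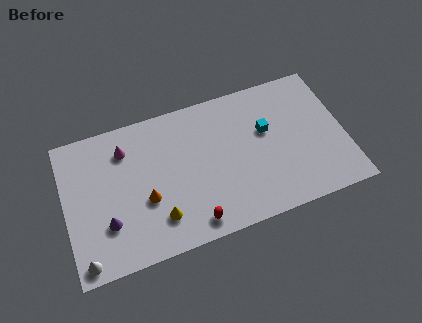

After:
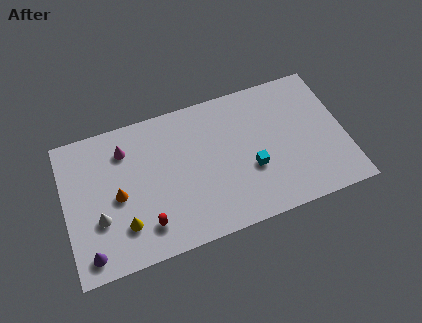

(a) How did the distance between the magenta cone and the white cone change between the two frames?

-2.3

Before: roughly 6.3 units apart; after: 4.0. That's 2.3 units closer together.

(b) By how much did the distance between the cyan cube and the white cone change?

-2.8

The distance was about 11.3 in the first image and 8.5 in the second, so they moved 2.8 units closer together.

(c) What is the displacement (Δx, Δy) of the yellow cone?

(-1.9, 0.2)

From the two frames, the yellow cone sits at roughly (5.0, 2.0) before and (3.1, 2.2) after.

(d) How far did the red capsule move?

2.6

The red capsule moved from about (6.8, 1.1) to (4.3, 1.8), a distance of √(2.5² + 0.7²) ≈ 2.6.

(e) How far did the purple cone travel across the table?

1.8

From (2.2, 2.6) to (1.1, 1.2), the purple cone covered √(1.1² + 1.4²) ≈ 1.8 units.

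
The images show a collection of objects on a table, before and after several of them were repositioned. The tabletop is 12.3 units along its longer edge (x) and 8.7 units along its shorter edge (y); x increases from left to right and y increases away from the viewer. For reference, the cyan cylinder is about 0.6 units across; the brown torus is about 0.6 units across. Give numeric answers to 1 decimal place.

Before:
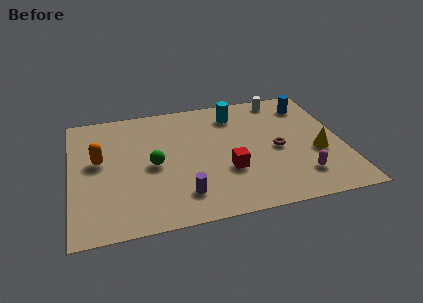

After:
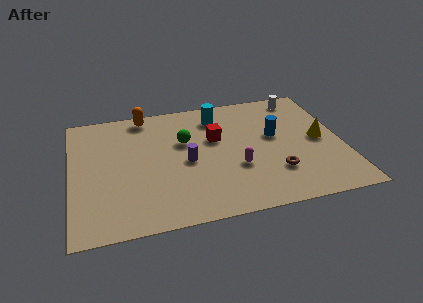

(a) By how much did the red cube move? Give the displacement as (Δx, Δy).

(-0.4, 2.4)

The red cube started near (7.0, 3.0) and ended near (6.6, 5.4).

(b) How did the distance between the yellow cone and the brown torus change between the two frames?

+1.0

Before: roughly 1.9 units apart; after: 2.9. That's 1.0 units further apart.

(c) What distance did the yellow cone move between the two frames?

0.9

From (11.1, 3.4) to (11.3, 4.3), the yellow cone covered √(0.2² + 0.9²) ≈ 0.9 units.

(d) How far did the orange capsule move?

3.6

From (1.3, 4.9) to (3.5, 7.8), the orange capsule covered √(2.2² + 2.9²) ≈ 3.6 units.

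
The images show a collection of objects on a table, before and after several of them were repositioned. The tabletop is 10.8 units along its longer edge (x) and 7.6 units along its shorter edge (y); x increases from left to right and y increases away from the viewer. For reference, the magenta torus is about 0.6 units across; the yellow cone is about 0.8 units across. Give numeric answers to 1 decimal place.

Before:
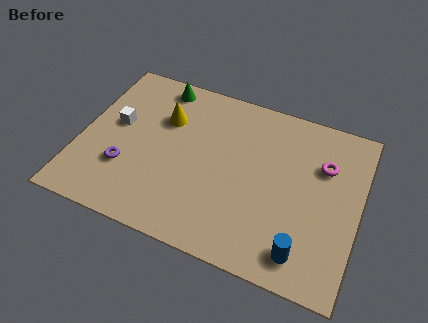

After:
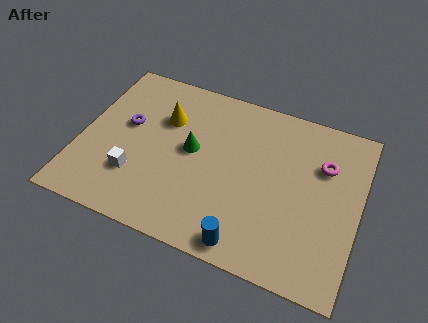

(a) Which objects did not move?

the magenta torus and the yellow cone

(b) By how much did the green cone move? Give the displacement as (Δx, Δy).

(1.6, -2.6)

From the two frames, the green cone sits at roughly (2.7, 6.7) before and (4.3, 4.1) after.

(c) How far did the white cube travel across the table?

2.3

The white cube moved from about (1.3, 4.3) to (2.3, 2.2), a distance of √(1.0² + 2.1²) ≈ 2.3.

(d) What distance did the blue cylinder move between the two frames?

2.1

The blue cylinder moved from about (8.9, 1.2) to (6.8, 0.8), a distance of √(2.1² + 0.4²) ≈ 2.1.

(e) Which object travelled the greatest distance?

the green cone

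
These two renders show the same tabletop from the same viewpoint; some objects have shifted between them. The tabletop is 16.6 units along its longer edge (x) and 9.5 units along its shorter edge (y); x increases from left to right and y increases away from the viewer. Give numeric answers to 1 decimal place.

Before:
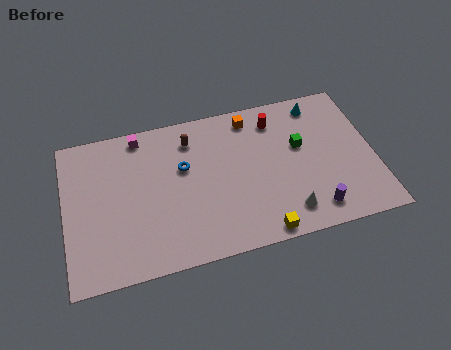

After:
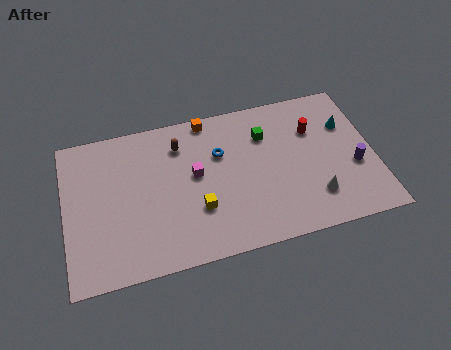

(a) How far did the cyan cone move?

2.2

The cyan cone moved from about (13.9, 8.2) to (15.3, 6.5), a distance of √(1.4² + 1.7²) ≈ 2.2.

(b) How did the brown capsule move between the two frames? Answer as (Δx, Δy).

(-0.6, -0.2)

The brown capsule started near (6.9, 7.6) and ended near (6.3, 7.4).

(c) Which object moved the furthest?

the magenta cube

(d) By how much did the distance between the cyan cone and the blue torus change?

-0.9

The distance was about 7.8 in the first image and 6.9 in the second, so they moved 0.9 units closer together.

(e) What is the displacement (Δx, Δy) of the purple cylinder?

(2.4, 2.2)

The purple cylinder started near (13.1, 1.5) and ended near (15.5, 3.7).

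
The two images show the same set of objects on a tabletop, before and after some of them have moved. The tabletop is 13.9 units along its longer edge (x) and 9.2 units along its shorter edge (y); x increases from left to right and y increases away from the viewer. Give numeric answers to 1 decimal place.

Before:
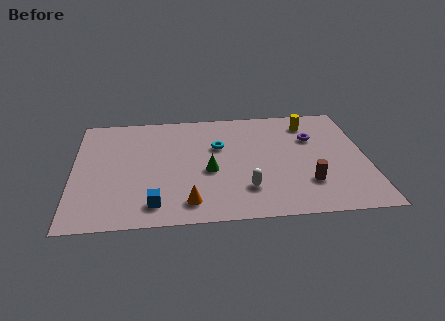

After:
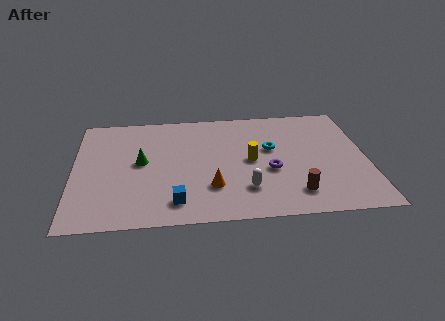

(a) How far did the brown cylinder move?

0.9

From (11.0, 2.5) to (10.4, 1.8), the brown cylinder covered √(0.6² + 0.7²) ≈ 0.9 units.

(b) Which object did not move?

the white capsule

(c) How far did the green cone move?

3.4

The green cone was near (6.4, 3.9) before and (3.2, 4.9) after, so it travelled √(3.2² + 1.0²) ≈ 3.4 units.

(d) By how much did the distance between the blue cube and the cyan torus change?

+0.6

The distance was about 5.4 in the first image and 6.0 in the second, so they moved 0.6 units further apart.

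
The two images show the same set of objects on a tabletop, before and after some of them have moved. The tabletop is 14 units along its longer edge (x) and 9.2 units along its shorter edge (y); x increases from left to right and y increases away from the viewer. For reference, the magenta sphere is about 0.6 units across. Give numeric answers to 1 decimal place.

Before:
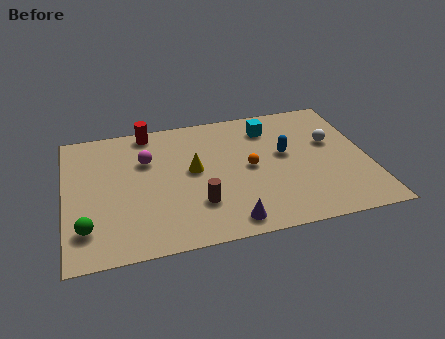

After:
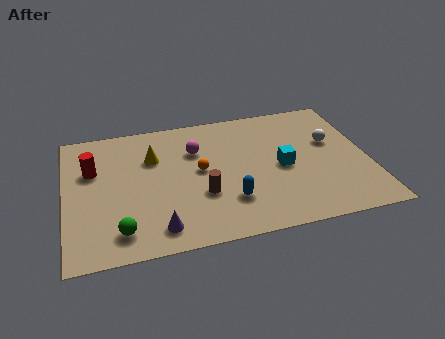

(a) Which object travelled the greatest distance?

the blue capsule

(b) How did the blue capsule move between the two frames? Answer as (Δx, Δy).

(-2.8, -2.7)

The blue capsule was at about (10.2, 5.2) and moved to about (7.4, 2.5).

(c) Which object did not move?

the white sphere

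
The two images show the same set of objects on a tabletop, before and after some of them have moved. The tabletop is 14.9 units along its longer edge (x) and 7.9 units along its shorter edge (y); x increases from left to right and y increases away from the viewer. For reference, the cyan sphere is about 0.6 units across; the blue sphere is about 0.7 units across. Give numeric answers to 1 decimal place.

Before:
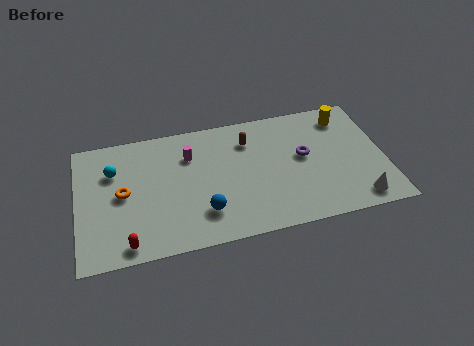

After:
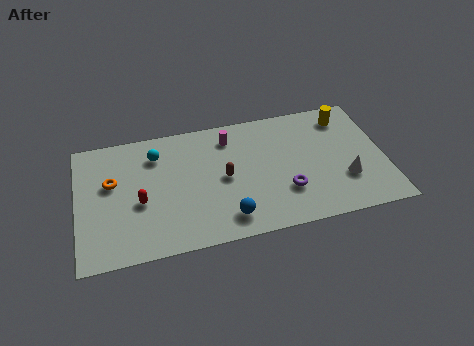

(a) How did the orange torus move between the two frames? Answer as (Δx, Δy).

(-0.5, 0.8)

The orange torus was at about (2.2, 4.0) and moved to about (1.7, 4.8).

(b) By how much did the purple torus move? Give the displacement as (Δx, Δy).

(-1.0, -2.0)

The purple torus was at about (11.0, 4.4) and moved to about (10.0, 2.4).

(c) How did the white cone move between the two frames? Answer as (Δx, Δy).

(-0.5, 1.4)

The white cone was at about (13.4, 1.1) and moved to about (12.9, 2.5).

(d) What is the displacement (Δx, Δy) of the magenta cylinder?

(2.0, 0.7)

The magenta cylinder started near (5.5, 5.7) and ended near (7.5, 6.4).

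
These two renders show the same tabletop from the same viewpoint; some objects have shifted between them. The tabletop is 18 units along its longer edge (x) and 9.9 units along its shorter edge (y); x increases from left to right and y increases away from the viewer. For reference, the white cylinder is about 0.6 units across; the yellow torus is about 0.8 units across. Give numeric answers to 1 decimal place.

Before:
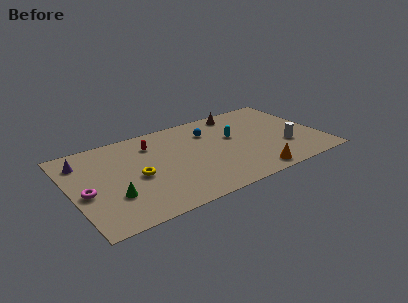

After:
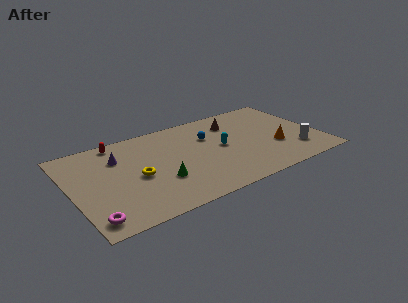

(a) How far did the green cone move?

3.4

From (2.7, 3.1) to (6.1, 3.3), the green cone covered √(3.4² + 0.2²) ≈ 3.4 units.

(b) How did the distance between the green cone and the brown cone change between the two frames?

-4.0

Before: roughly 11.5 units apart; after: 7.5. That's 4.0 units closer together.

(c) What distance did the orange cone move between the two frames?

3.3

From (12.5, 1.1) to (14.7, 3.5), the orange cone covered √(2.2² + 2.4²) ≈ 3.3 units.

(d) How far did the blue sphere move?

0.6

The blue sphere moved from about (10.3, 7.3) to (10.2, 6.7), a distance of √(0.1² + 0.6²) ≈ 0.6.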